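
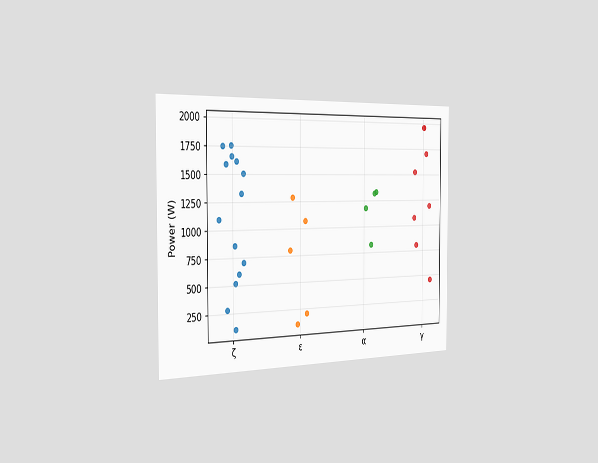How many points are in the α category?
The chart is viewed slightly from the left. Counting the markers in the α column gives 4.

4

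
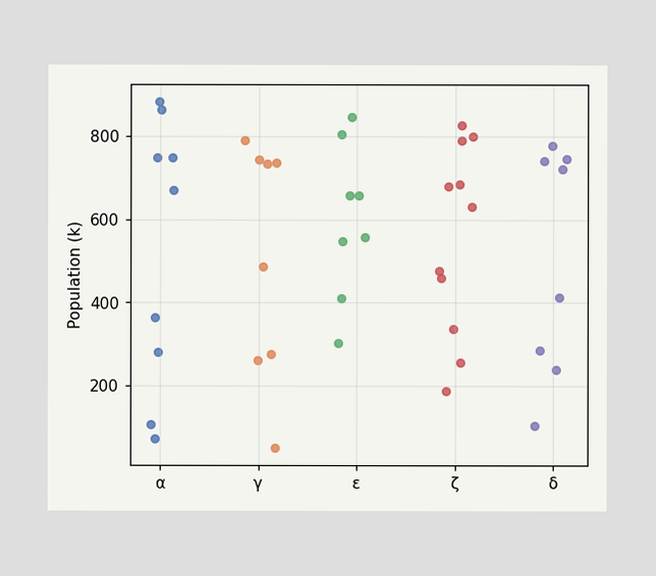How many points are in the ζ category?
11

Counting the markers in the ζ column gives 11.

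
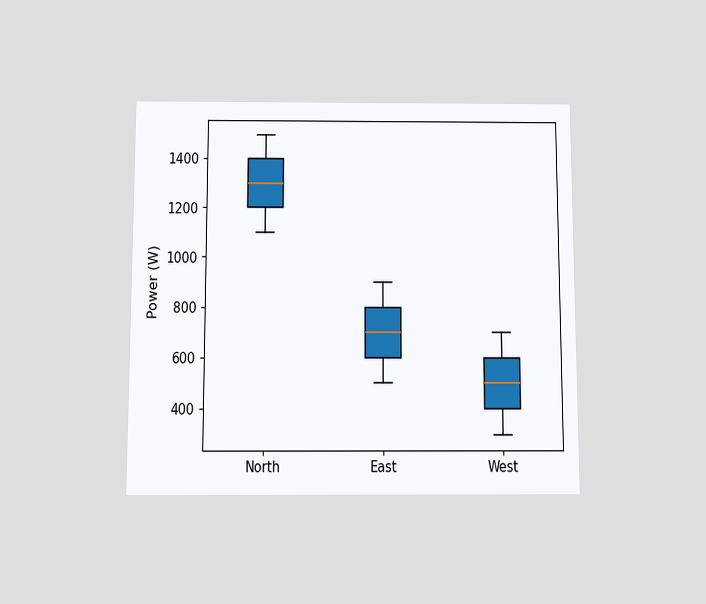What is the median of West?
500W

The chart is viewed slightly from below. The median line in the West box sits at 500W.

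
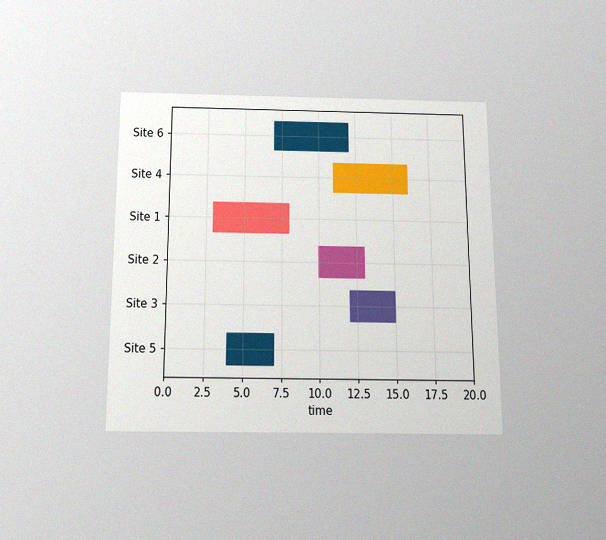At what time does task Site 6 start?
7

The chart is viewed slightly from below, with some photo noise. The Site 6 bar begins at t=7.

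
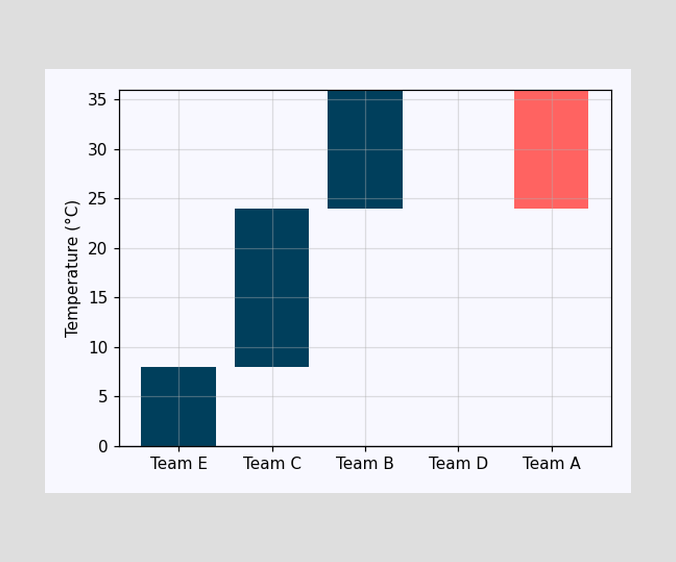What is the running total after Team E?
8°C

After Team E the running total reaches 8°C.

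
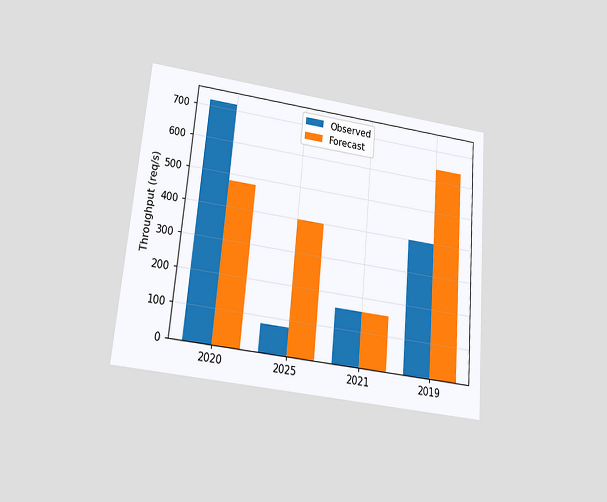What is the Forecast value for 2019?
The chart is tilted about 5° clockwise and viewed slightly from below. The Forecast bar at 2019 reaches 640req/s on the y-axis.

640req/s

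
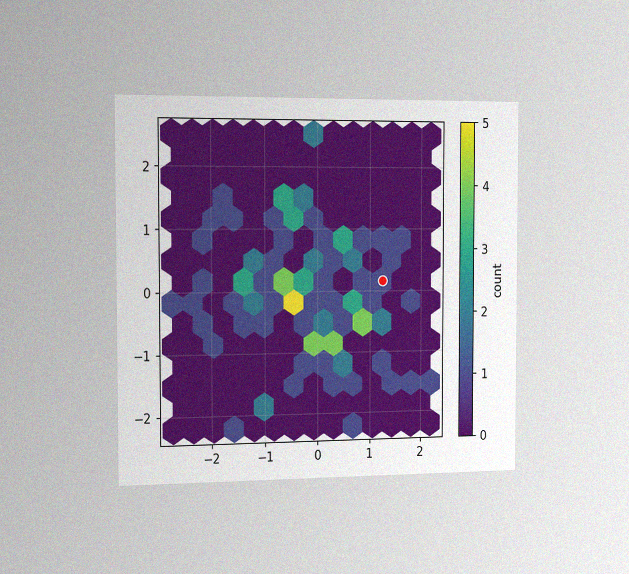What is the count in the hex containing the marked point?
1

The chart is viewed slightly from the left, with some photo noise. The marked hex reads 1 on the colorbar.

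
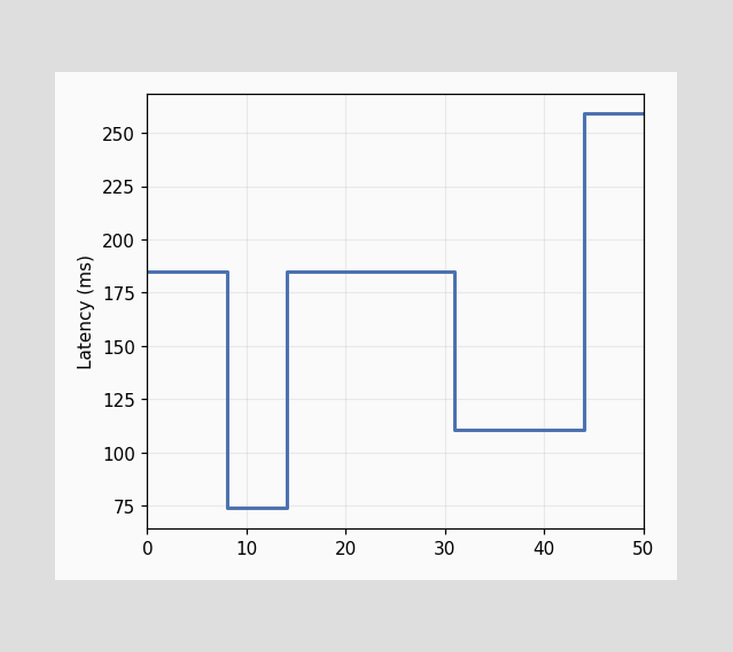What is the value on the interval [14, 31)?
185ms

On [14, 31) the step sits at 185ms.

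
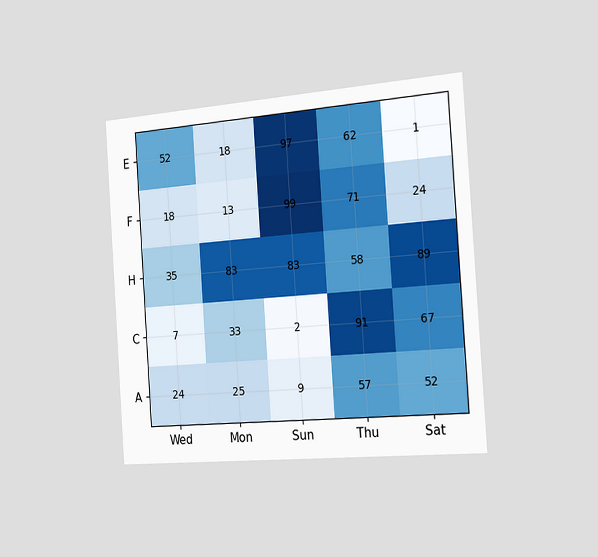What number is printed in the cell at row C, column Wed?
7

The chart is tilted about 4° counter-clockwise and viewed slightly from the right. The (C, Wed) cell reads 7.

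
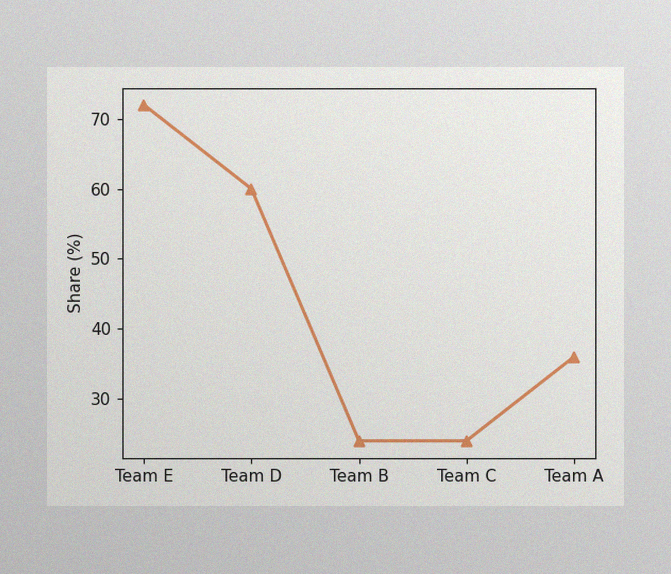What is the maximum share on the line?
72%

The image has some photo noise and uneven lighting. The highest point is at Team E, and reading across to the y-axis gives 72%.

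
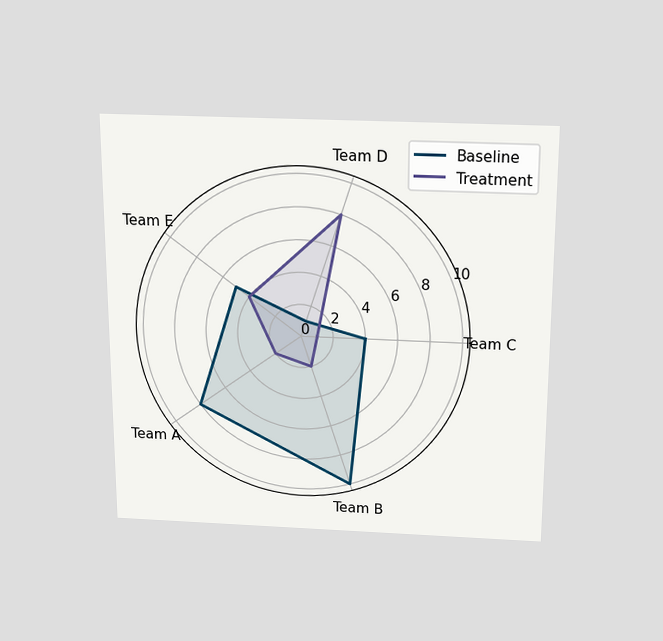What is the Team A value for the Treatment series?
2

The chart is viewed slightly from above. On the Team A axis, Treatment reaches 2.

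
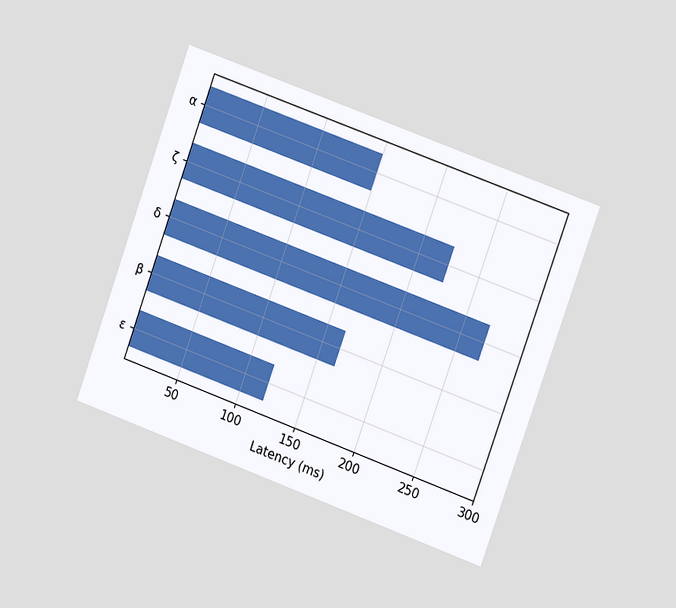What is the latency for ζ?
The chart is tilted about 20° clockwise and viewed at a slight angle. Reading along the chart's x-axis, the ζ bar reaches 225ms.

225ms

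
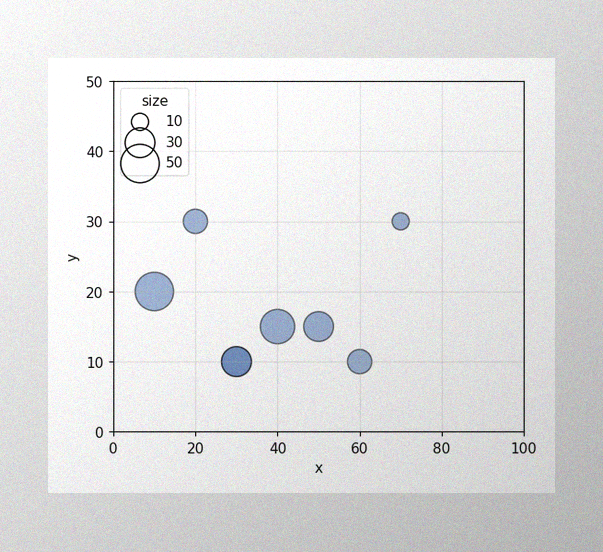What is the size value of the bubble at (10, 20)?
The image has some photo noise and uneven lighting. Matching the bubble at (10, 20) against the size legend gives 50.

50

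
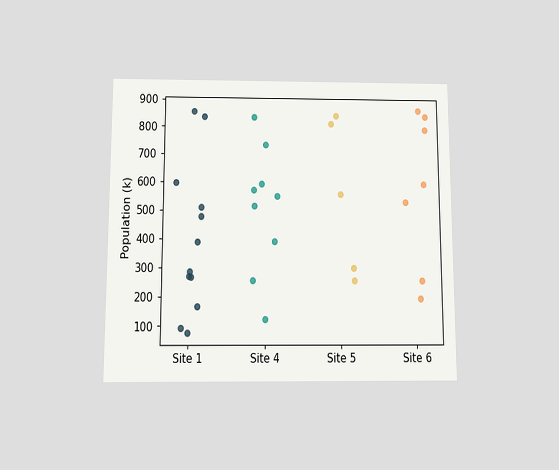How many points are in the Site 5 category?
The chart is viewed slightly from below. Counting the markers in the Site 5 column gives 5.

5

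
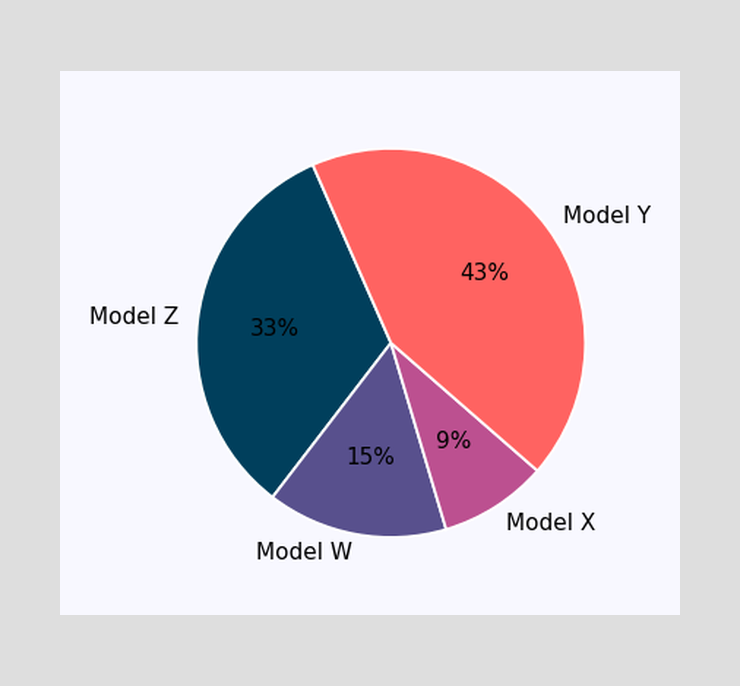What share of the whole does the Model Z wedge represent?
33%

The Model Z slice takes up 33% of the pie.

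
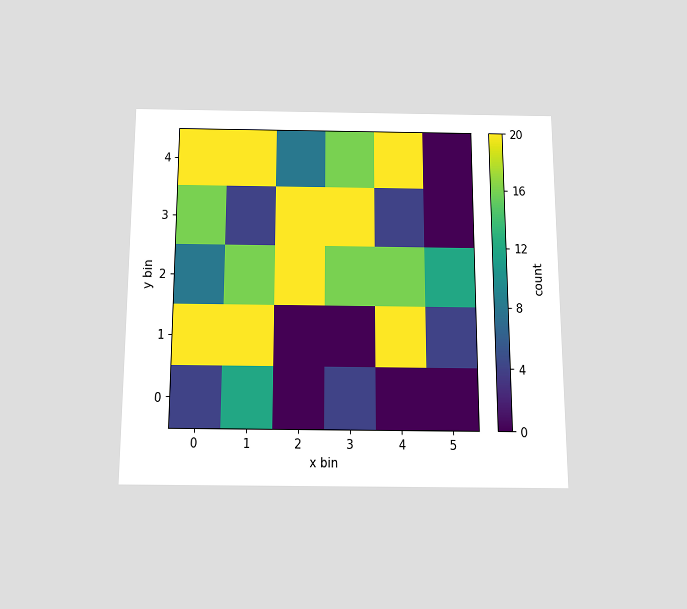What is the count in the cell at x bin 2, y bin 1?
0

The chart is viewed slightly from below. Matching the cell (2, 1) against the colorbar gives 0.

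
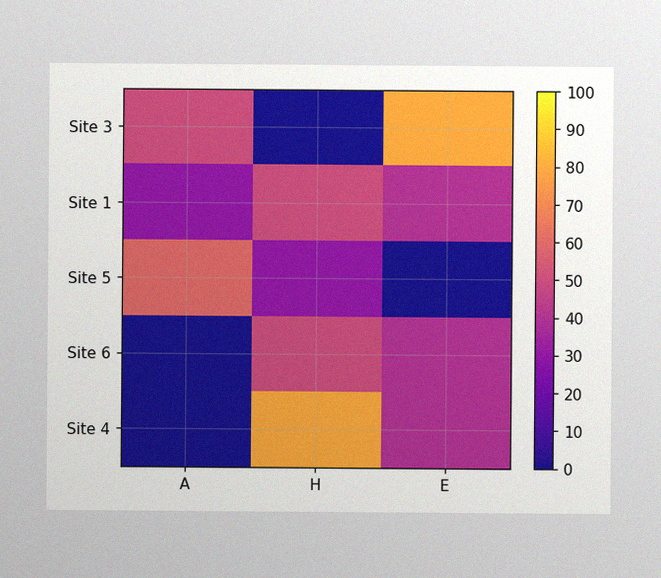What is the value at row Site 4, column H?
80

The image has some photo noise and uneven lighting. Matching cell (Site 4, H) against the colorbar gives 80.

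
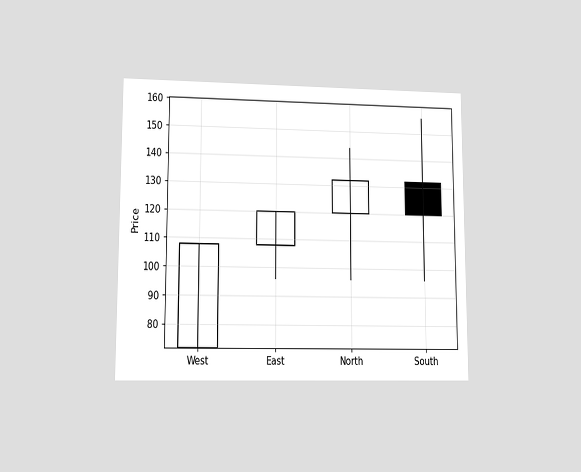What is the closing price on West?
The chart is viewed at a slight angle. The West candle closes at 108.

108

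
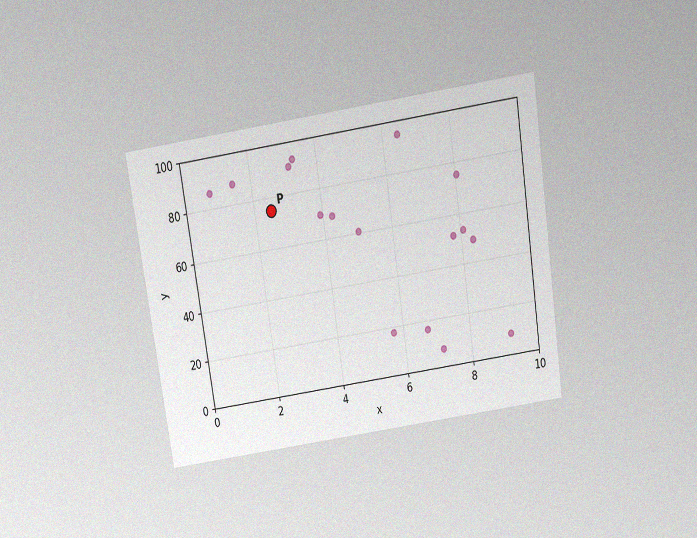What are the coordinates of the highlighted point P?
The chart is tilted about 9° counter-clockwise and viewed slightly from above, with some photo noise. Following the gridlines from P to each axis, P sits at (2.5, 75).

(2.5, 75)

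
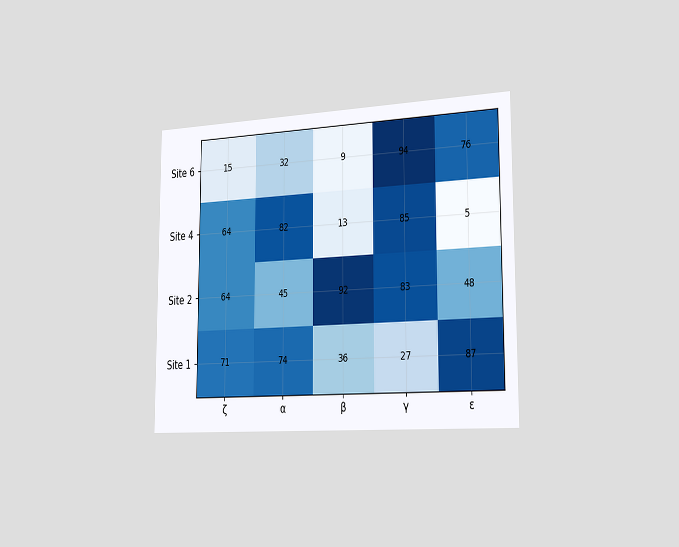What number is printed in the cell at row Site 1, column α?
The chart is viewed slightly from the right. The (Site 1, α) cell reads 74.

74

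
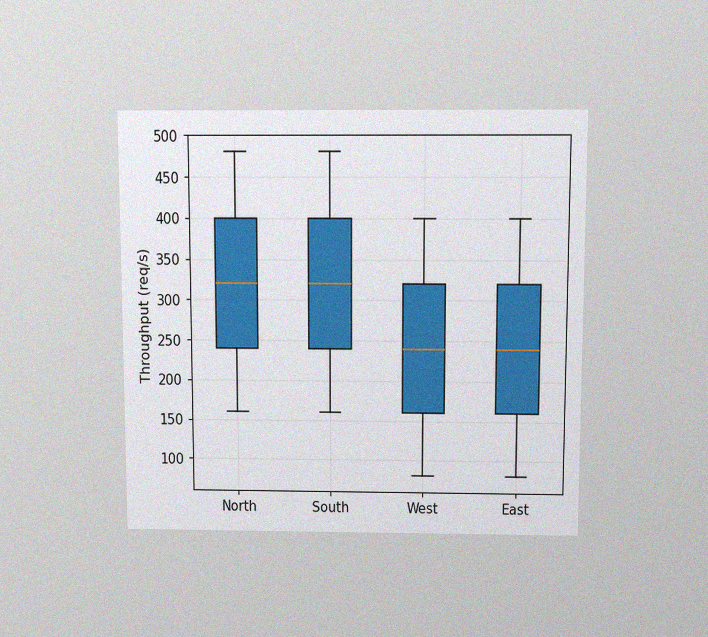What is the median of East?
The chart is viewed slightly from above, with some photo noise. The median line in the East box sits at 240req/s.

240req/s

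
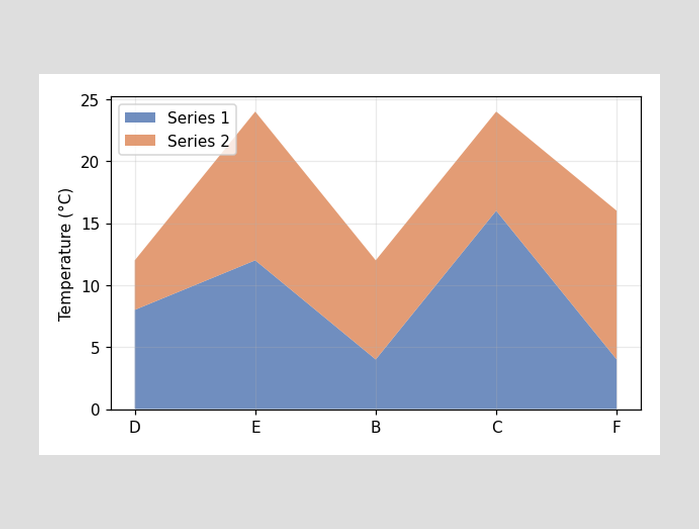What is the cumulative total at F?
16°C

The stacked total at F reaches 16°C.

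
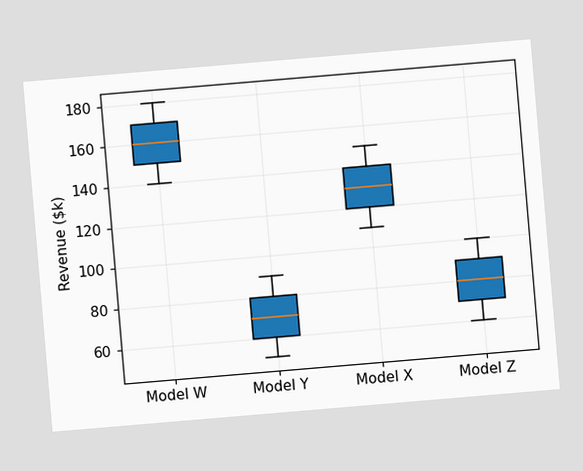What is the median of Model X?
The chart is tilted about 5° counter-clockwise. The median line in the Model X box sits at $130k.

$130k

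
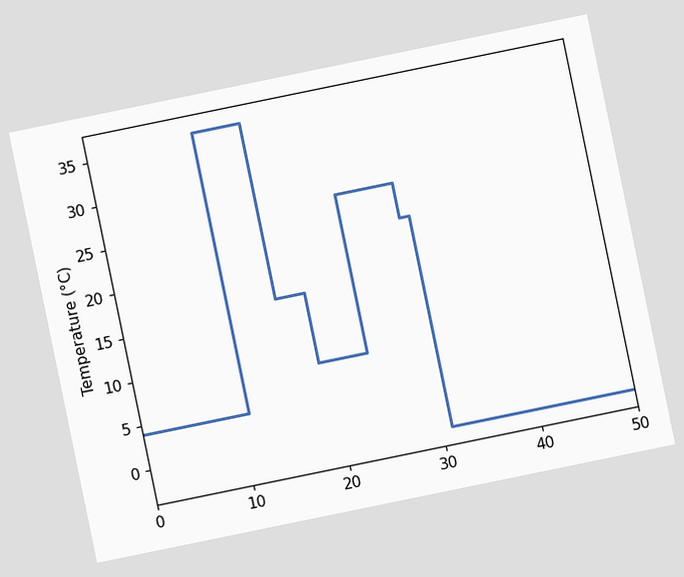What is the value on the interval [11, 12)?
The chart is tilted about 12° counter-clockwise. On [11, 12) the step sits at 36°C.

36°C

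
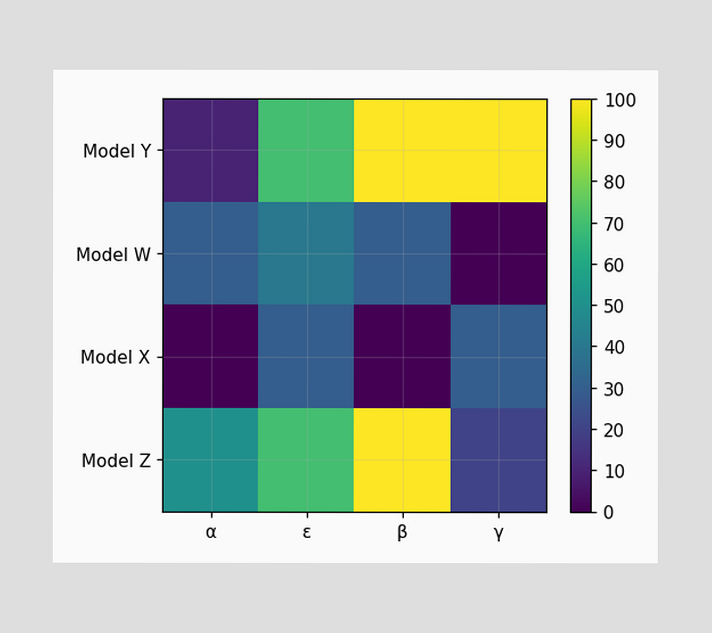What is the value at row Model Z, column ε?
70

Matching cell (Model Z, ε) against the colorbar gives 70.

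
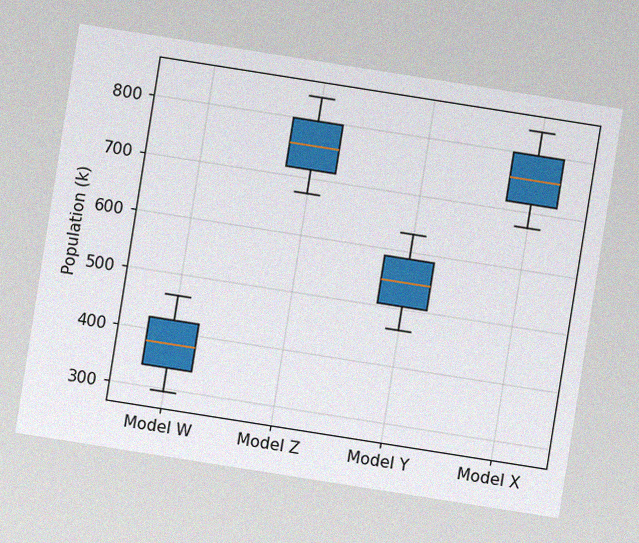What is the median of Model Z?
The chart is tilted about 9° clockwise, with some photo noise. The median line in the Model Z box sits at 756k.

756k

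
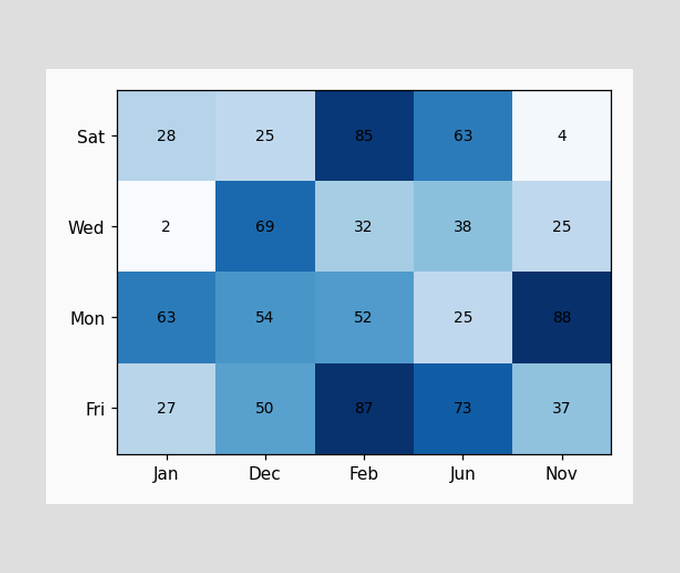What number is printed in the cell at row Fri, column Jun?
73

The (Fri, Jun) cell reads 73.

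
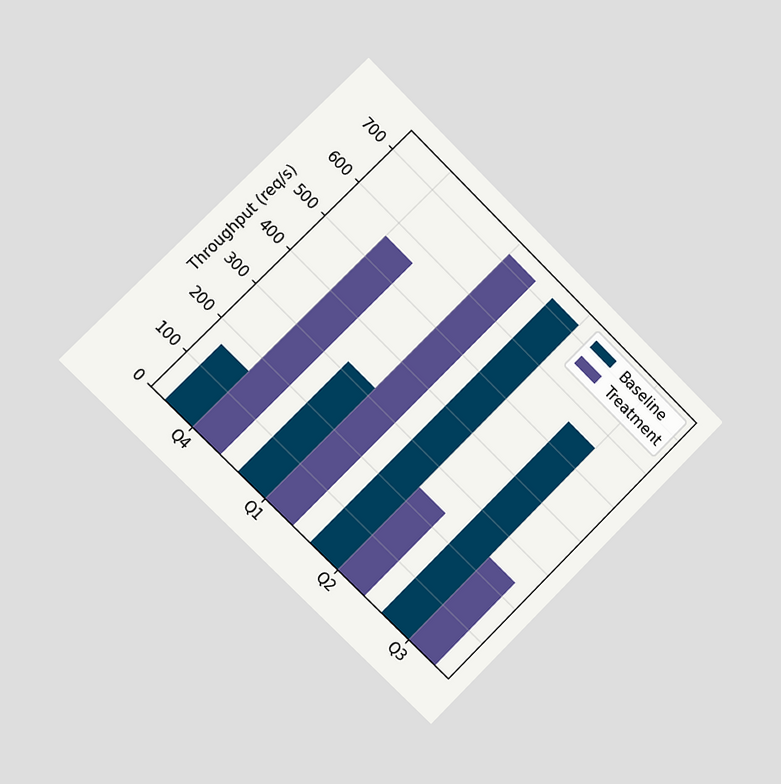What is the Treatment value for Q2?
The chart is tilted about 45° clockwise and viewed slightly from the left. The Treatment bar at Q2 reaches 240req/s on the y-axis.

240req/s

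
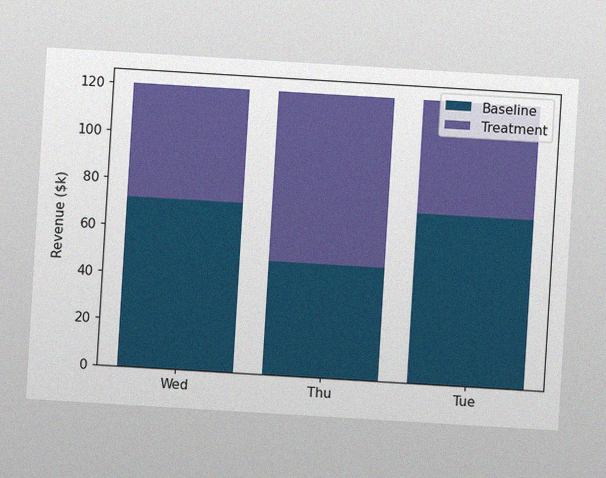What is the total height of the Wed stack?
The chart is tilted about 3° clockwise, with some photo noise. The Wed stack's top reaches $120k on the y-axis.

$120k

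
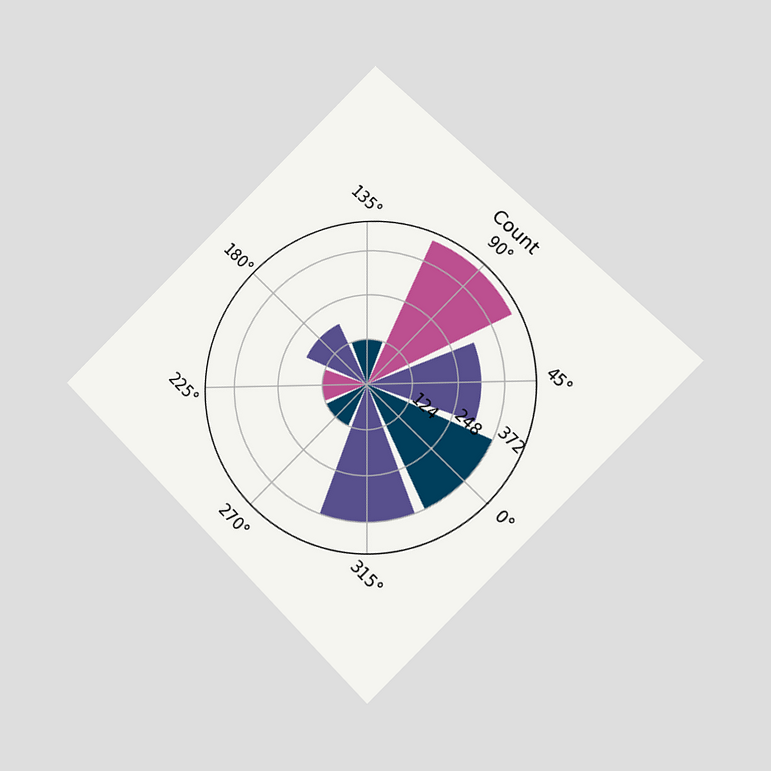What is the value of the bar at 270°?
The chart is tilted about 45° clockwise and viewed at a slight angle. The bar at 270° reaches 124 on the radial axis.

124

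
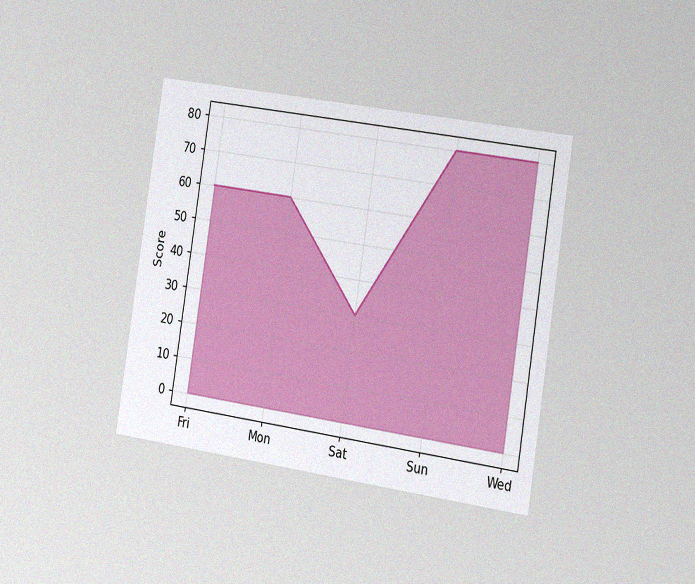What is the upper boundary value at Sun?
80

The chart is tilted about 9° clockwise and viewed slightly from the right, with some photo noise. At Sun the upper boundary is at 80.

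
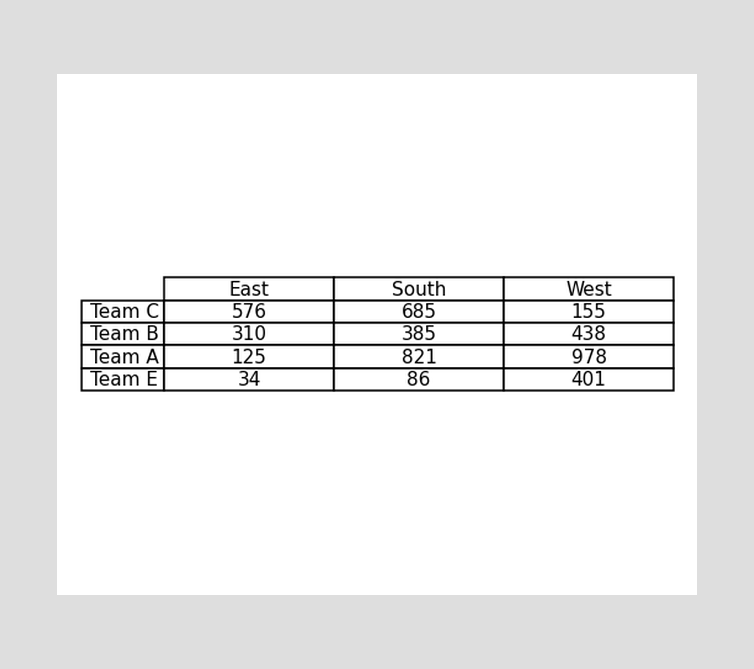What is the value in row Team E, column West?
The (Team E, West) cell reads 401.

401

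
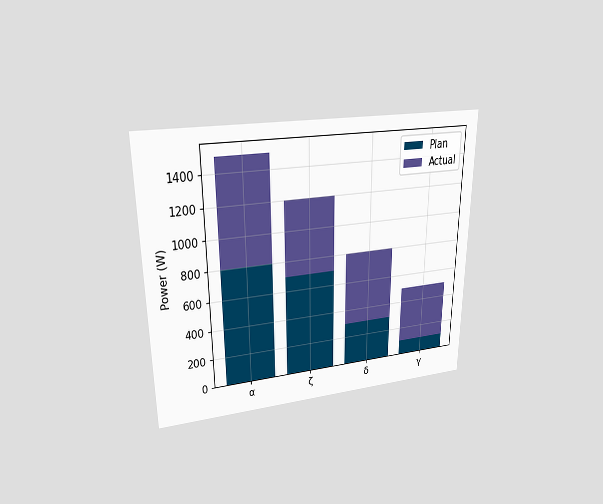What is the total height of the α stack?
1500W

The chart is viewed at a slight angle. The α stack's top reaches 1500W on the y-axis.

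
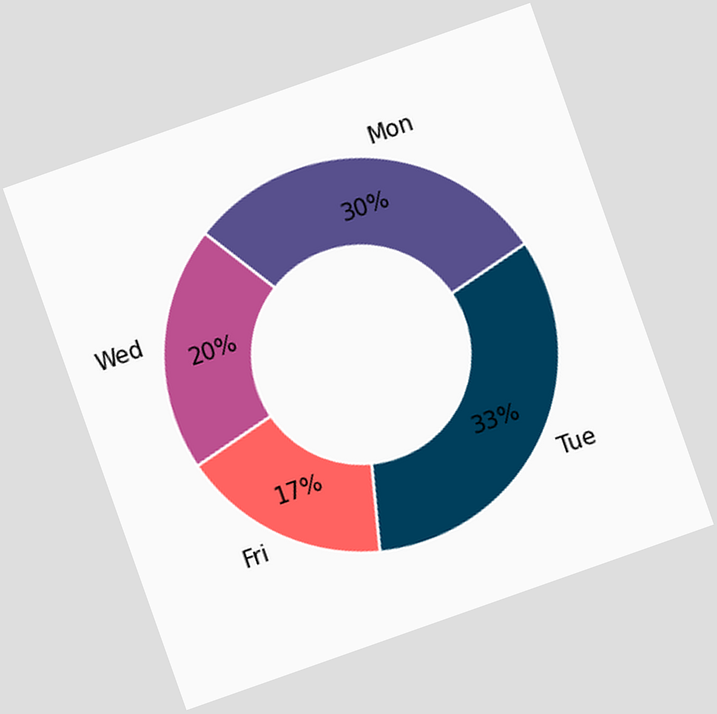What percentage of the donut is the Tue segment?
The chart is tilted about 19° counter-clockwise. The Tue segment takes up 33% of the ring.

33%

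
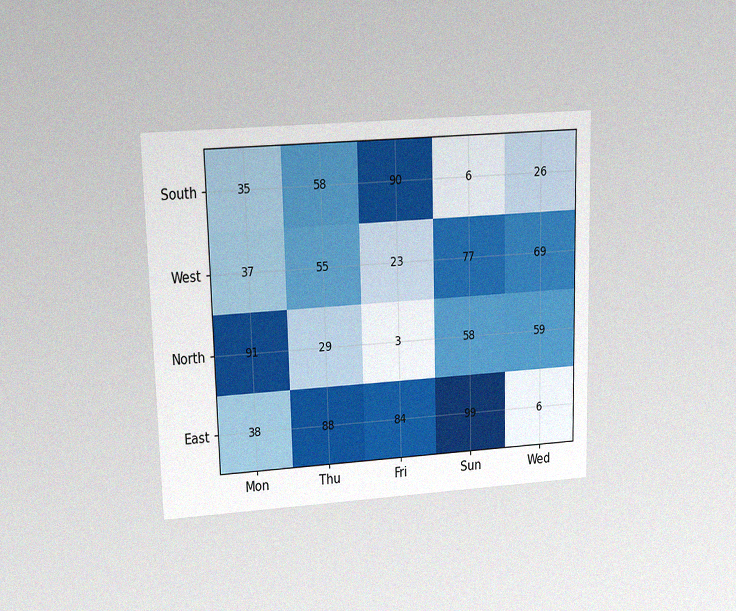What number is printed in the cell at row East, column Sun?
99

The chart is viewed slightly from above, with some photo noise. The (East, Sun) cell reads 99.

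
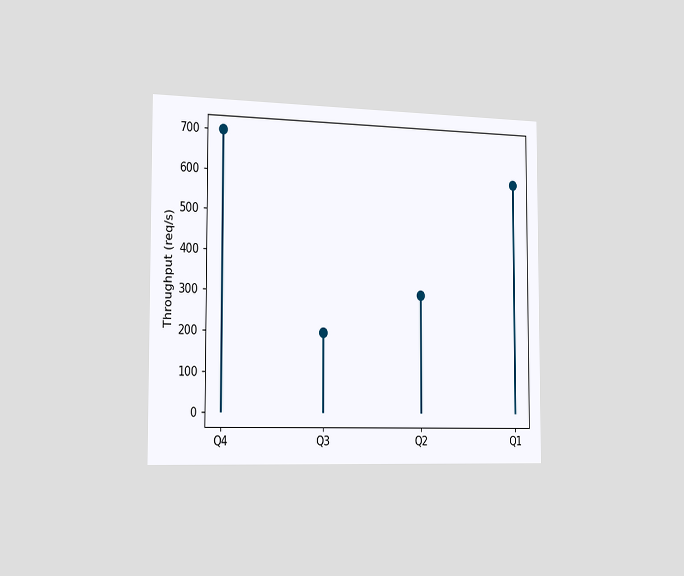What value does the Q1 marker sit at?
600req/s

The chart is viewed slightly from the left. The Q1 marker sits at 600req/s.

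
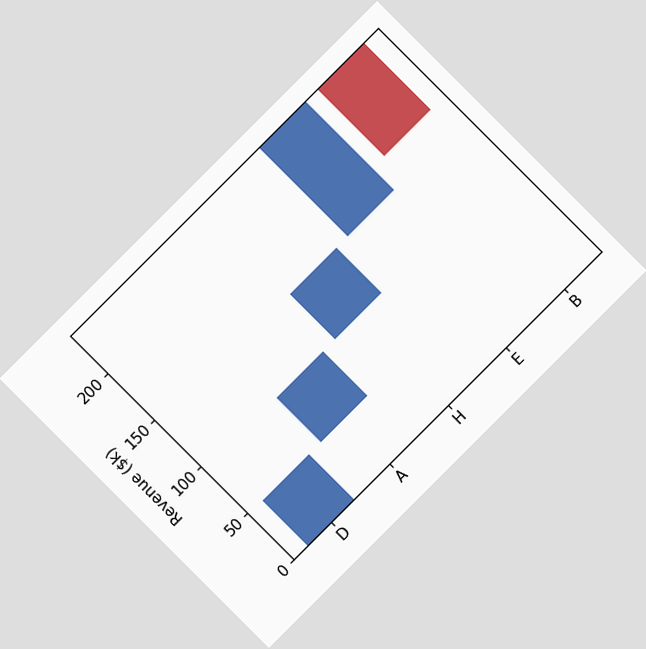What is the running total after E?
$240k

The chart is tilted about 45° counter-clockwise. After E the running total reaches $240k.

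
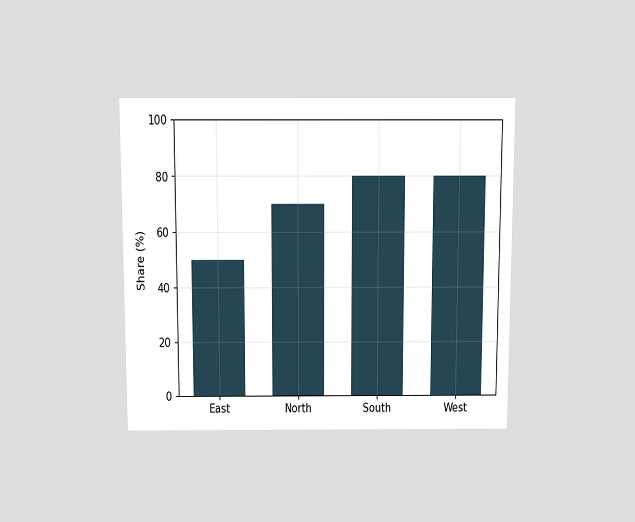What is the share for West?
80%

The chart is viewed slightly from above. Reading along the chart's y-axis, the West bar reaches 80%.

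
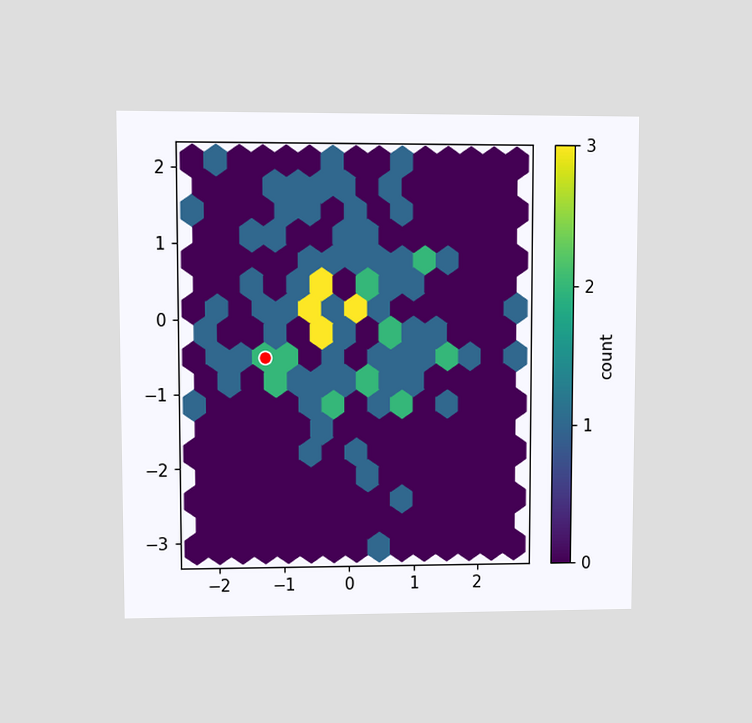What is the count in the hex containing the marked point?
2

The chart is viewed at a slight angle. The marked hex reads 2 on the colorbar.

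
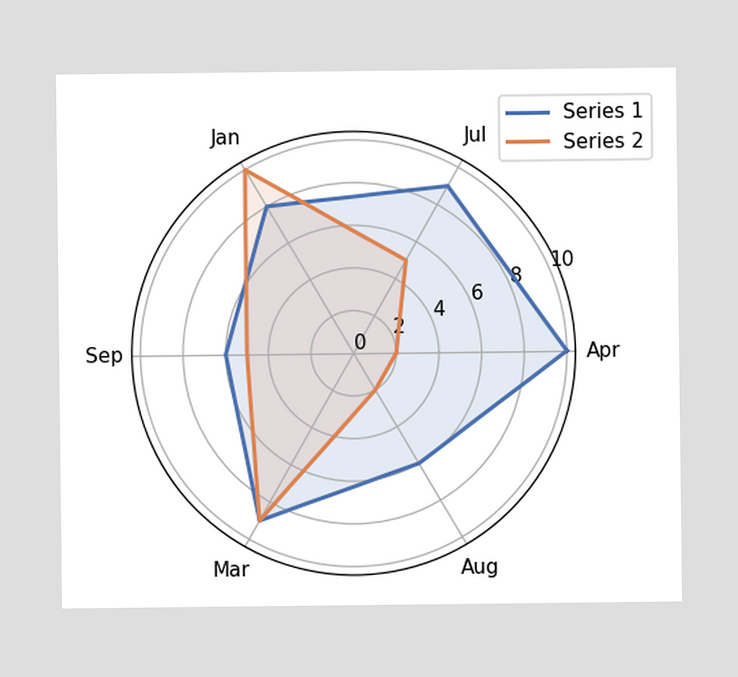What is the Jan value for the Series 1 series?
8

On the Jan axis, Series 1 reaches 8.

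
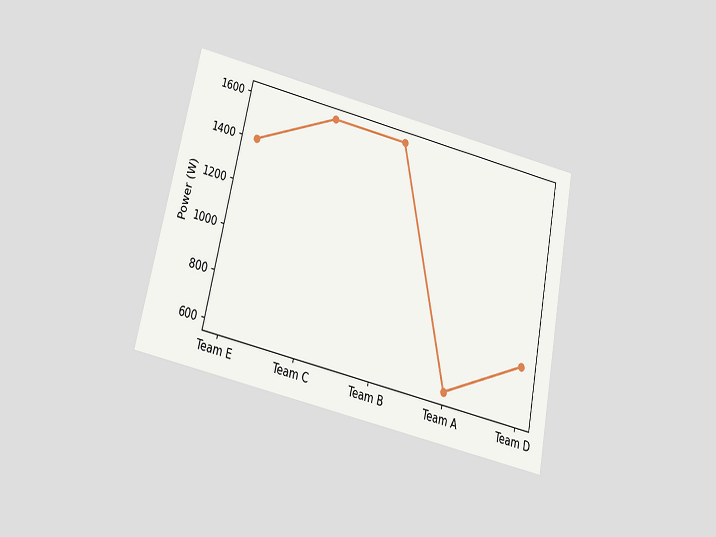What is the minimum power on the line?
600W

The chart is tilted about 12° clockwise and viewed slightly from below. The lowest point is at Team A, and reading across to the y-axis gives 600W.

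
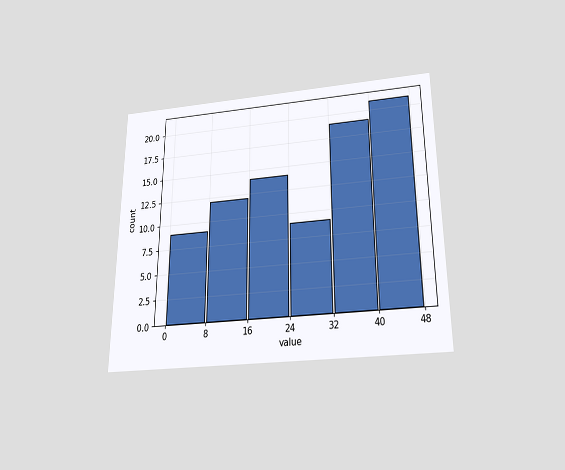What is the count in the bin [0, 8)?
The chart is viewed slightly from below. The [0, 8) bin has height 9.

9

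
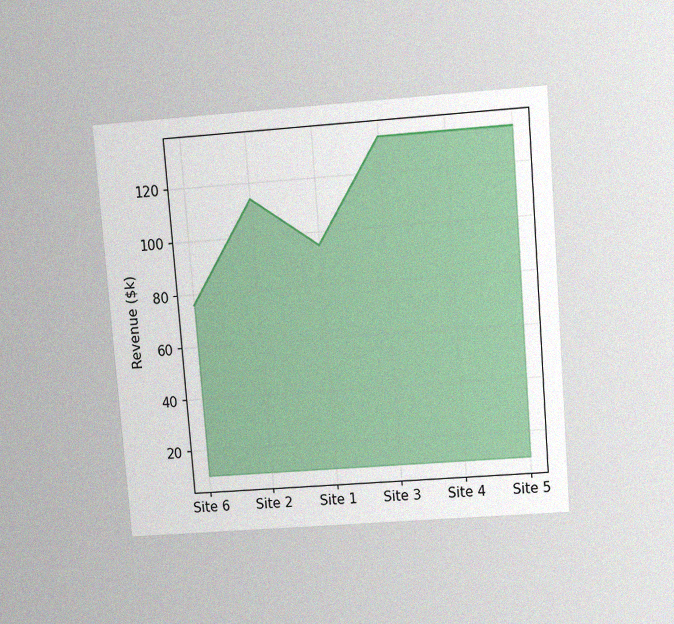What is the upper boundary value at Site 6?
$76k

The chart is tilted about 5° counter-clockwise and viewed slightly from above, with some photo noise. At Site 6 the upper boundary is at $76k.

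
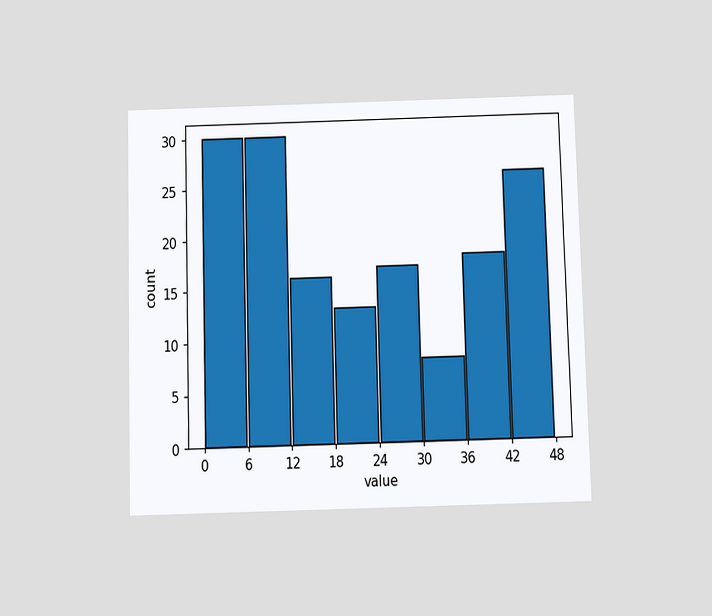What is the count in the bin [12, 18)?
16

The chart is viewed slightly from below. The [12, 18) bin has height 16.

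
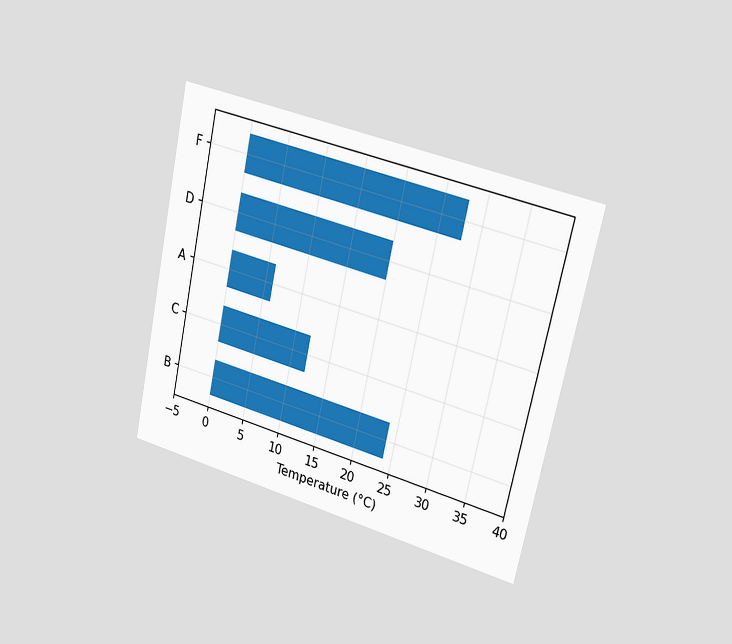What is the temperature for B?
24°C

The chart is tilted about 12° clockwise and viewed slightly from the right. Reading along the chart's x-axis, the B bar reaches 24°C.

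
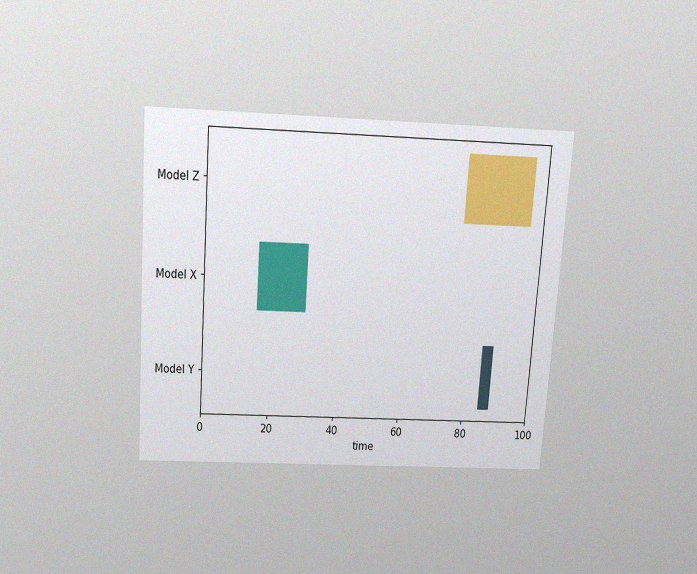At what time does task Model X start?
16

The chart is tilted about 4° clockwise and viewed slightly from above, with some photo noise. The Model X bar begins at t=16.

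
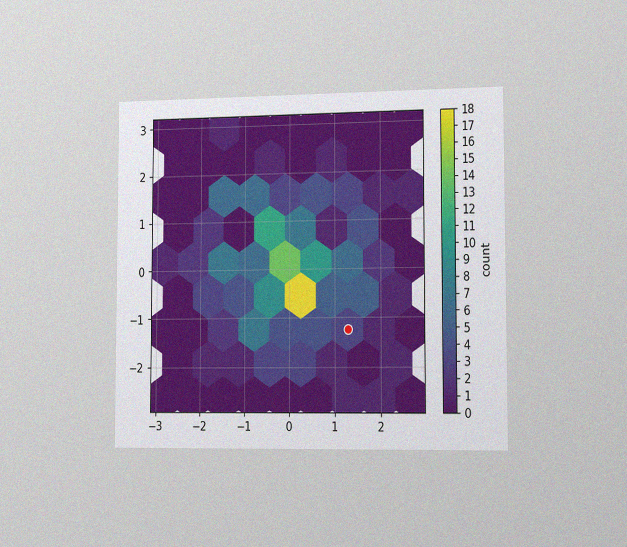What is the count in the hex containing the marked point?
3

The chart is viewed slightly from the right, with some photo noise. The marked hex reads 3 on the colorbar.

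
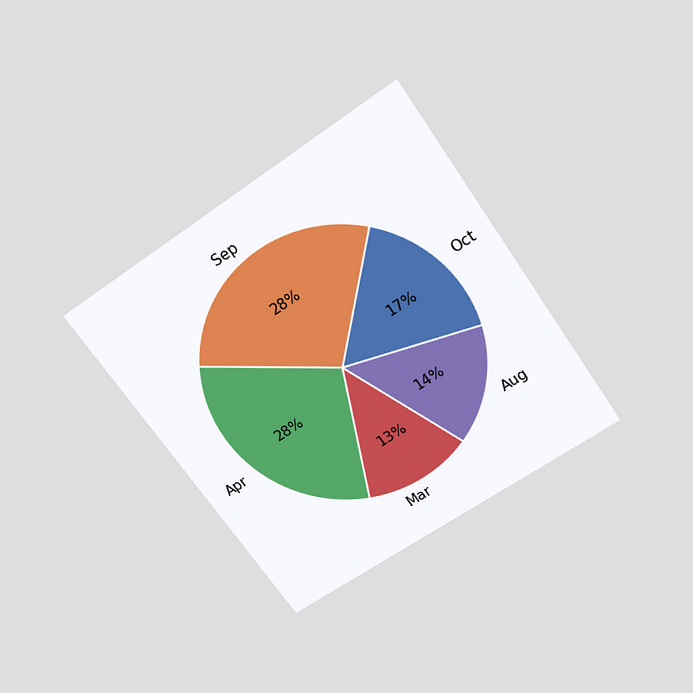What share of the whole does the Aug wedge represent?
The chart is tilted about 35° counter-clockwise and viewed slightly from above. The Aug slice takes up 14% of the pie.

14%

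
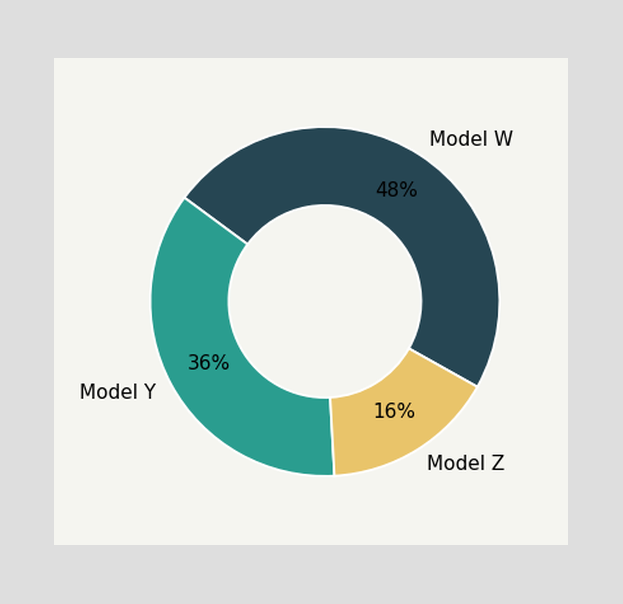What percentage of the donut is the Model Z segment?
16%

The Model Z segment takes up 16% of the ring.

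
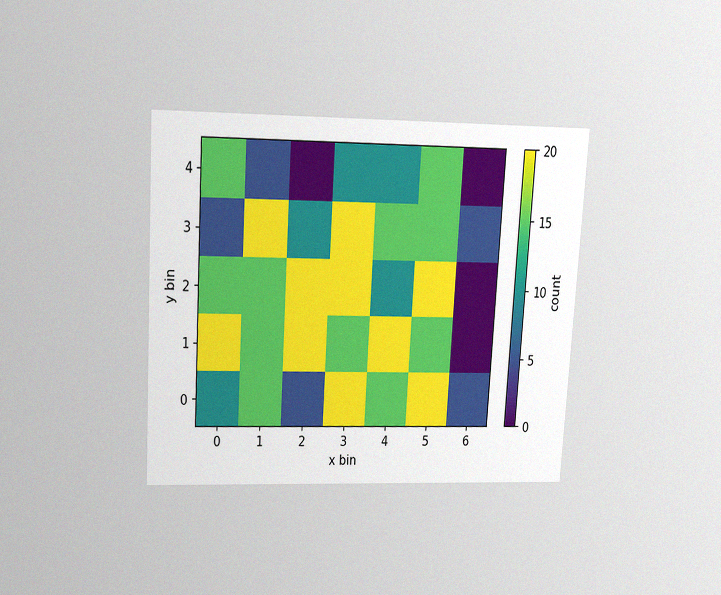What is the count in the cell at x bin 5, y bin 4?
15

The chart is tilted about 3° clockwise and viewed slightly from above, with some photo noise. Matching the cell (5, 4) against the colorbar gives 15.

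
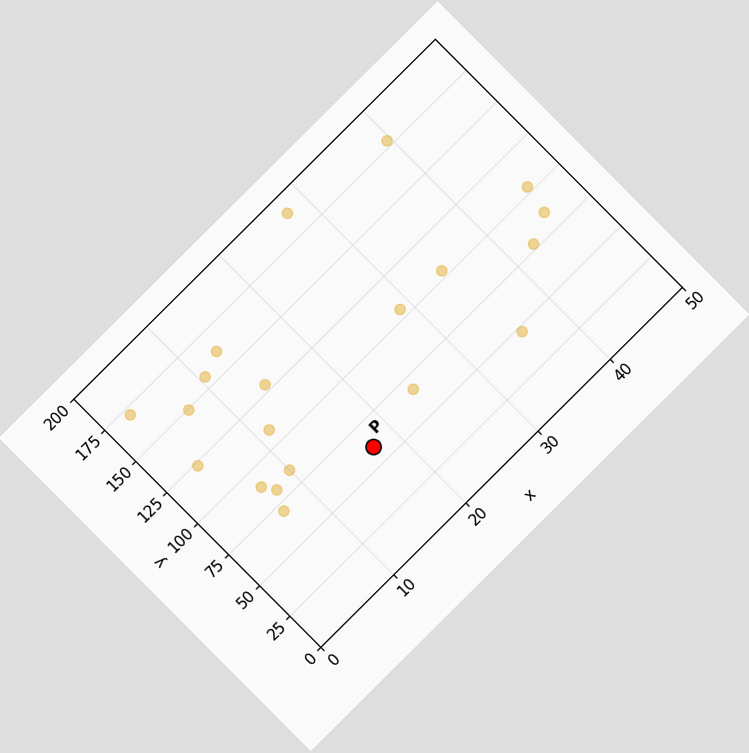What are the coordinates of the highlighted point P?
The chart is tilted about 45° counter-clockwise. Following the gridlines from P to each axis, P sits at (17.5, 60).

(17.5, 60)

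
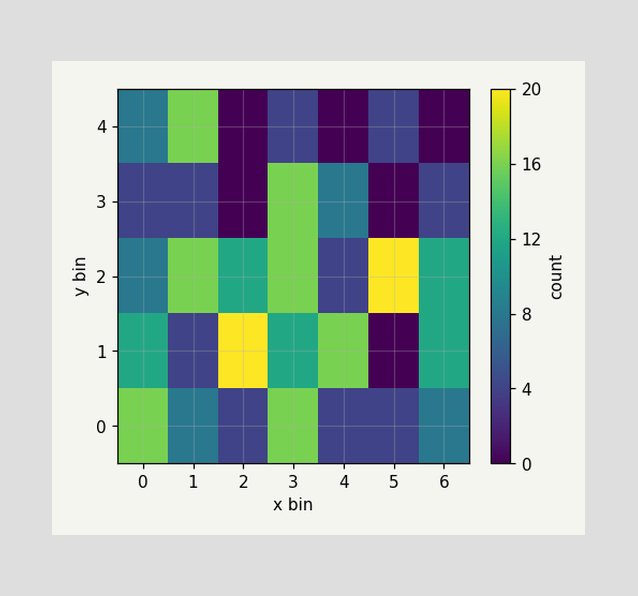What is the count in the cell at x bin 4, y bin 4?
Matching the cell (4, 4) against the colorbar gives 0.

0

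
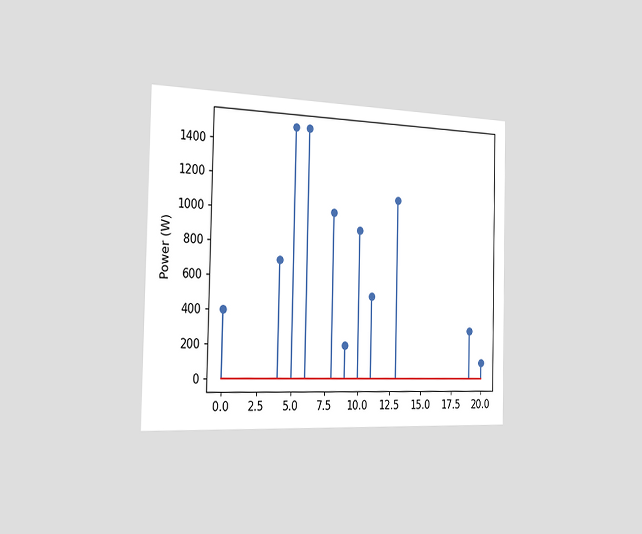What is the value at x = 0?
The chart is viewed slightly from the left. The stem at x=0 reaches 400W.

400W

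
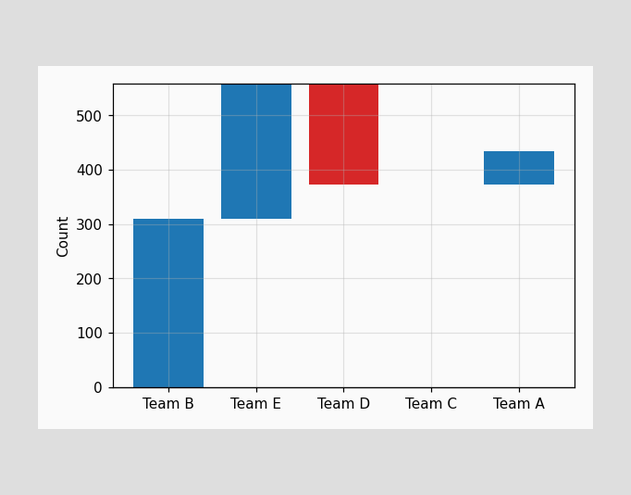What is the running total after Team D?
372

After Team D the running total reaches 372.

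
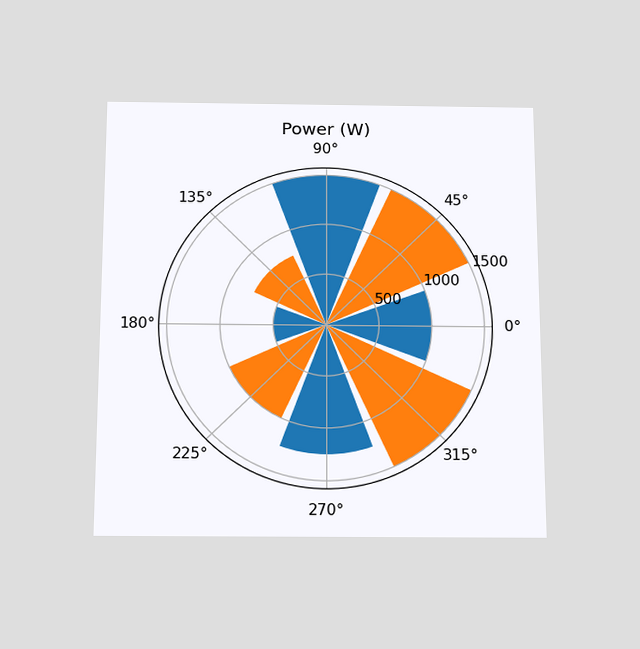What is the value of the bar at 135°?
750W

The chart is viewed slightly from below. The bar at 135° reaches 750W on the radial axis.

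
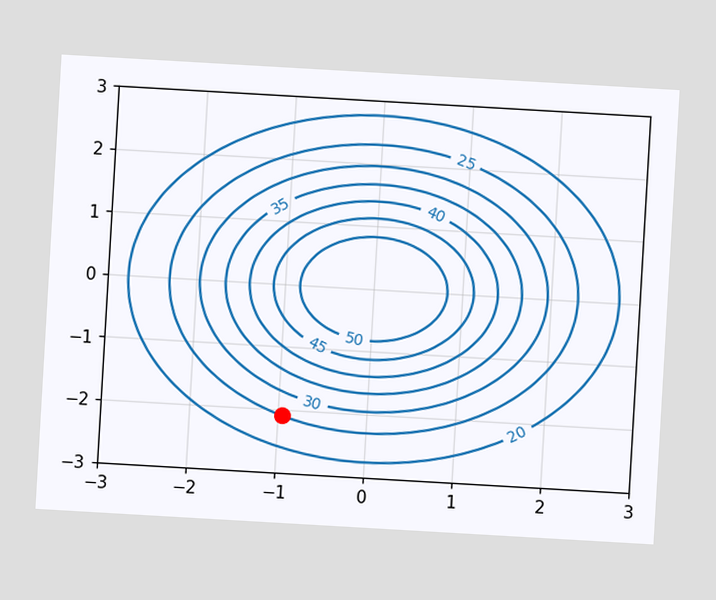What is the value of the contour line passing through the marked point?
25

The chart is tilted about 3° clockwise. The marked point sits on the contour labelled 25.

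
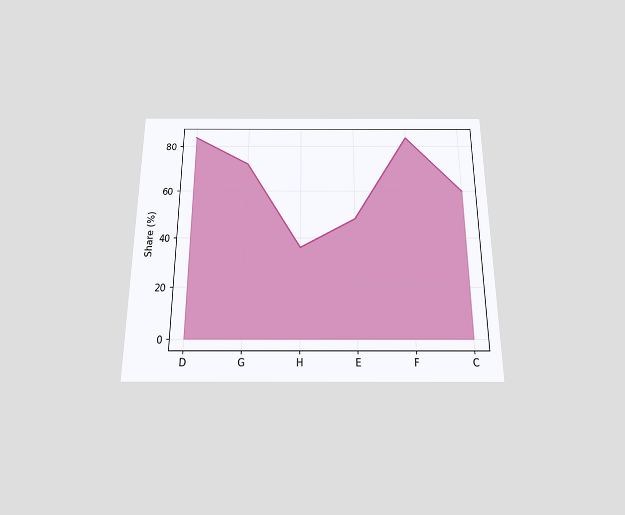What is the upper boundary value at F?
The chart is viewed slightly from below. At F the upper boundary is at 84%.

84%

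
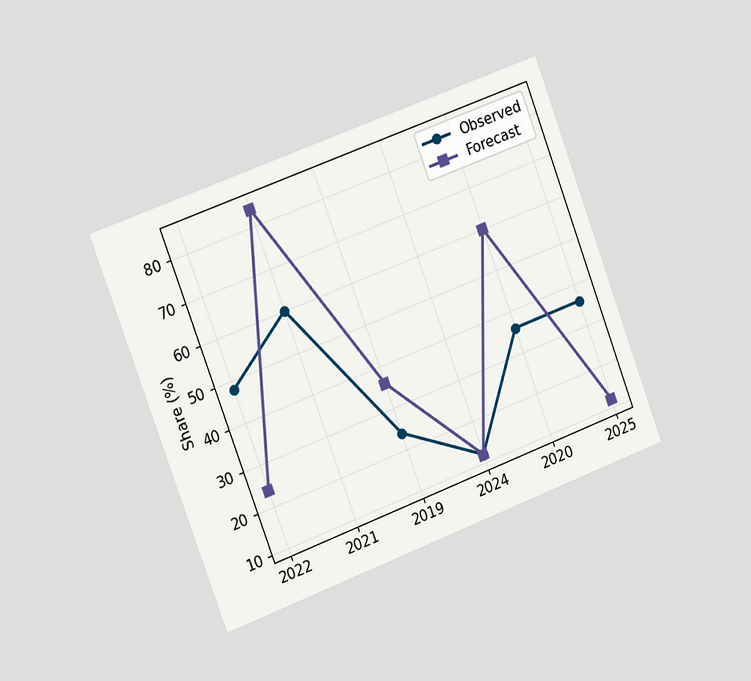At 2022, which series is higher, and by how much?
The chart is tilted about 21° counter-clockwise and viewed slightly from the left. At 2022, Observed sits above the other line by 24%.

Observed, by 24%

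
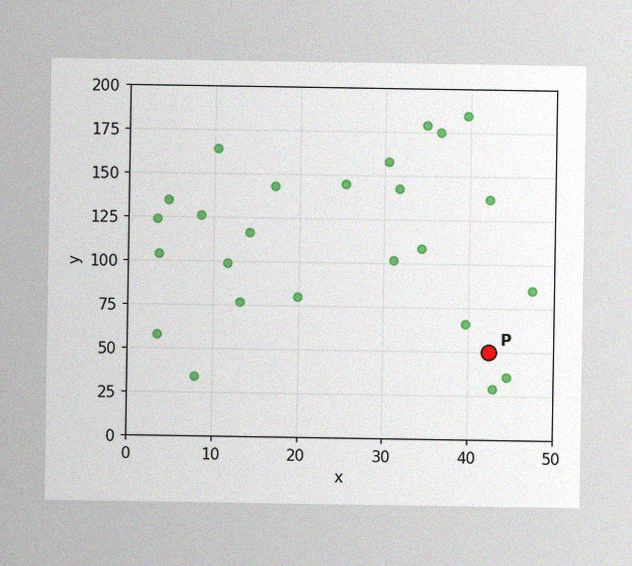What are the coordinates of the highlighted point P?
(42.5, 50)

The image has some photo noise and uneven lighting. Following the gridlines from P to each axis, P sits at (42.5, 50).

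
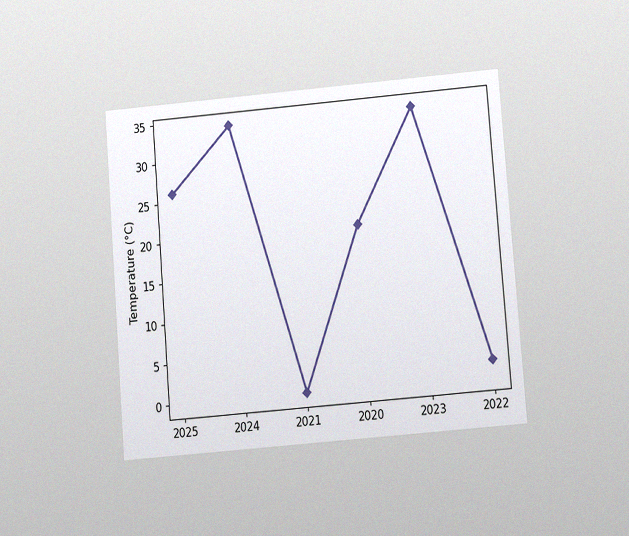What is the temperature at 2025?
26°C

The chart is tilted about 5° counter-clockwise and viewed at a slight angle, with some photo noise. At 2025, the line is at 26°C.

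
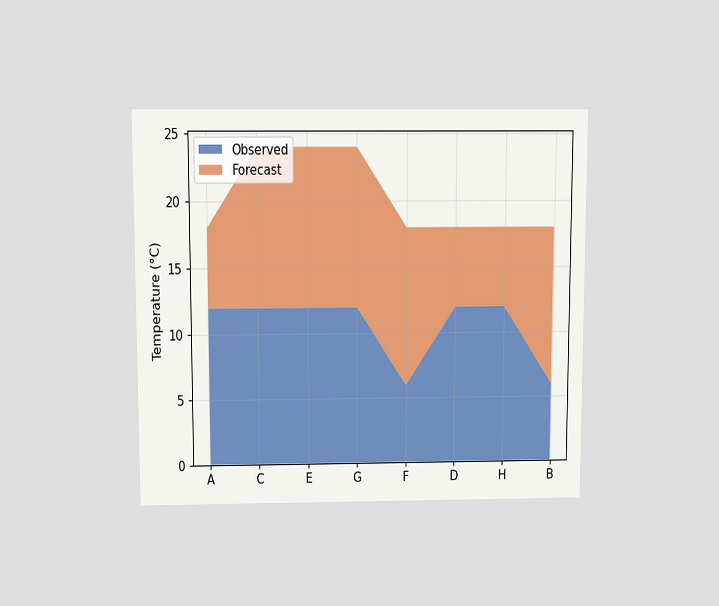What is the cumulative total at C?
24°C

The chart is viewed slightly from above. The stacked total at C reaches 24°C.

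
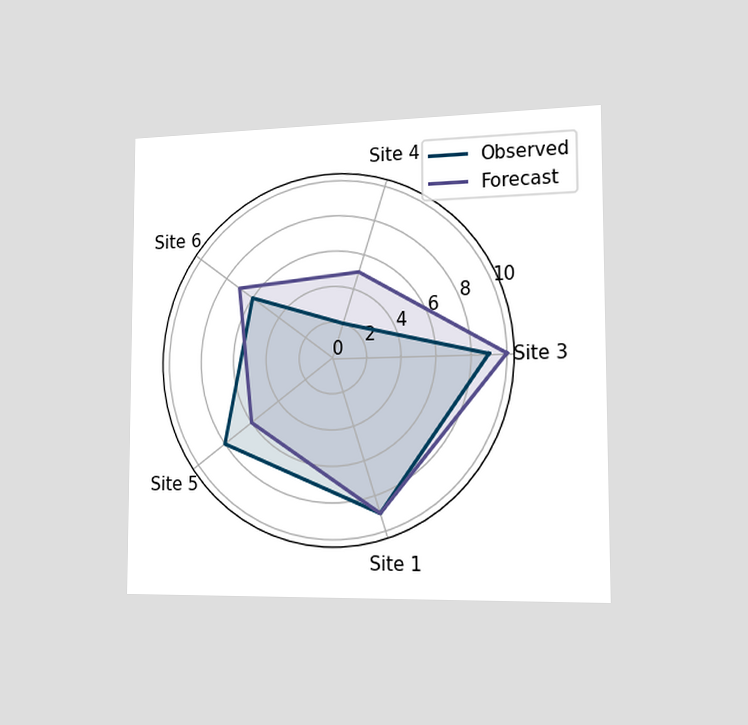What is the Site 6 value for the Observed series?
The chart is viewed slightly from the right. On the Site 6 axis, Observed reaches 6.

6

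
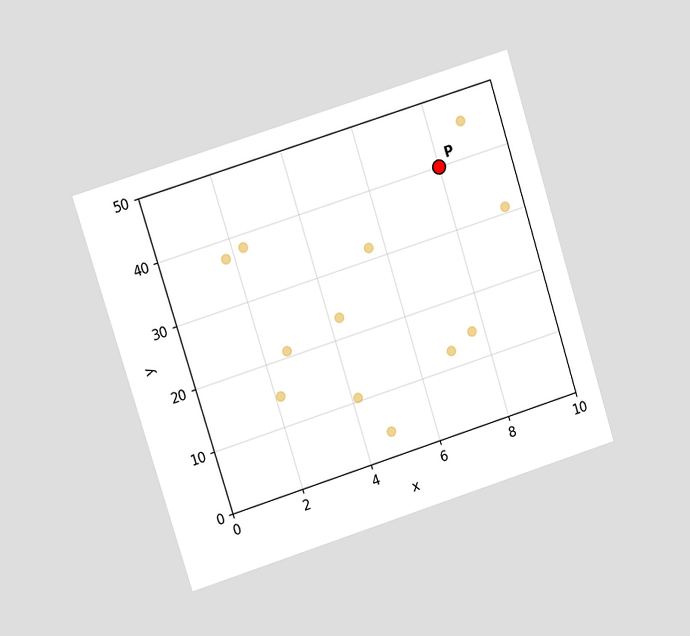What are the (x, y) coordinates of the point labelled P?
(8, 40)

The chart is tilted about 17° counter-clockwise and viewed at a slight angle. Following the gridlines from P to each axis, P sits at (8, 40).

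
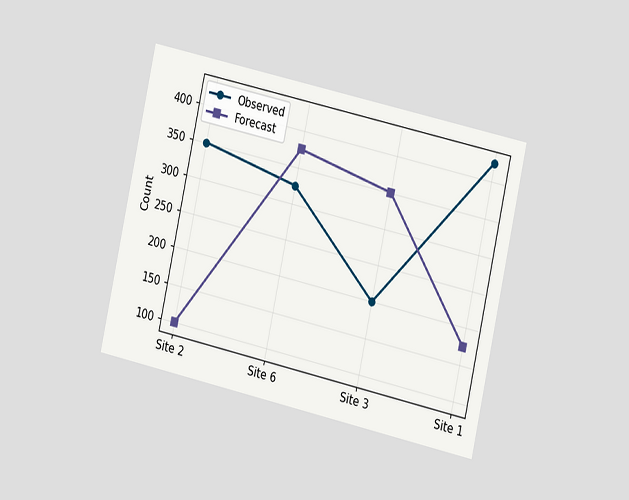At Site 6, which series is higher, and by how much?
The chart is tilted about 13° clockwise and viewed slightly from the right. At Site 6, Forecast sits above the other line by 50.

Forecast, by 50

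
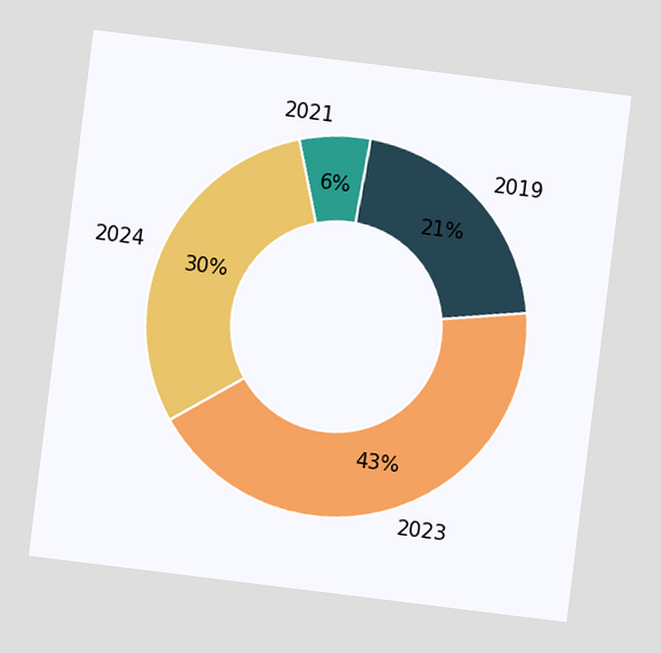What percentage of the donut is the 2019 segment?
21%

The chart is tilted about 7° clockwise. The 2019 segment takes up 21% of the ring.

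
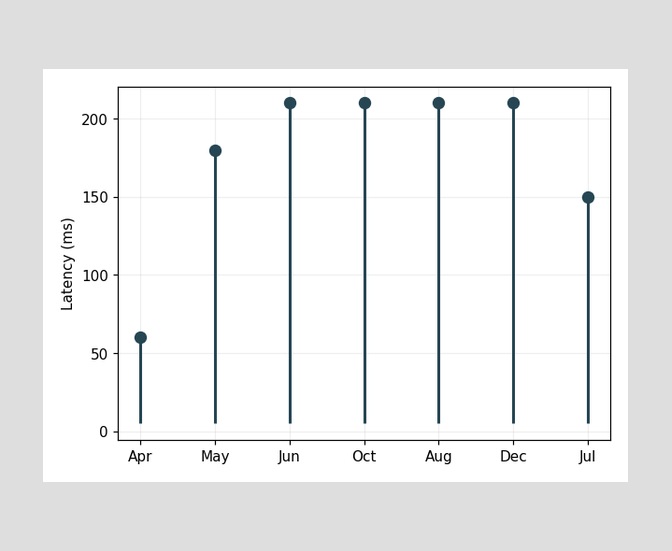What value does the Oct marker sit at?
210ms

The Oct marker sits at 210ms.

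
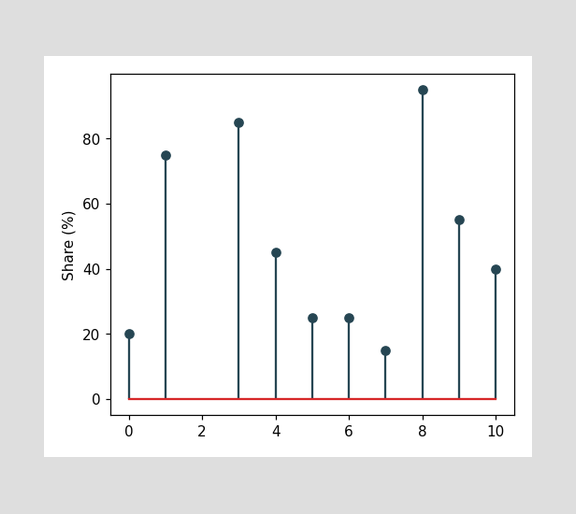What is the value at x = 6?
25%

The stem at x=6 reaches 25%.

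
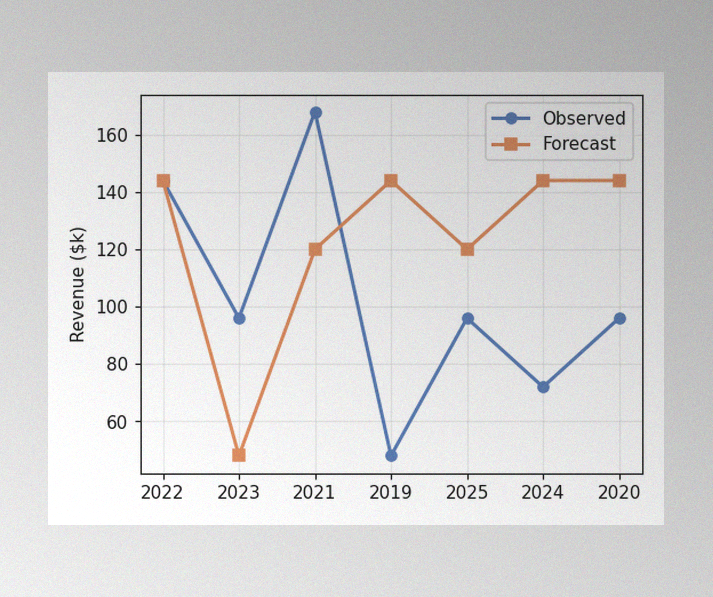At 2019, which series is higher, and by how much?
The image has some photo noise and uneven lighting. At 2019, Forecast sits above the other line by $96k.

Forecast, by $96k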